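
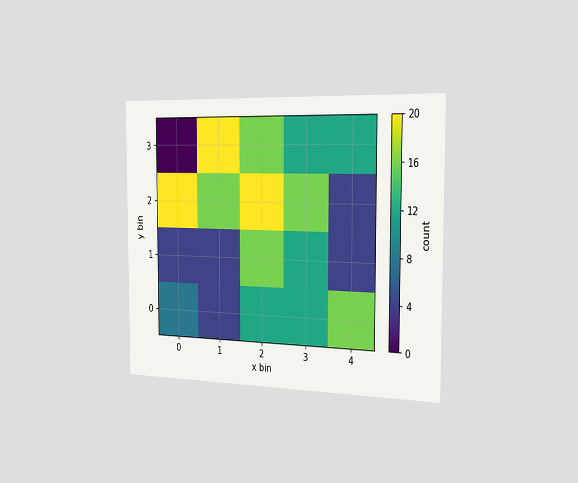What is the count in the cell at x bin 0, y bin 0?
The chart is viewed slightly from the right. Matching the cell (0, 0) against the colorbar gives 8.

8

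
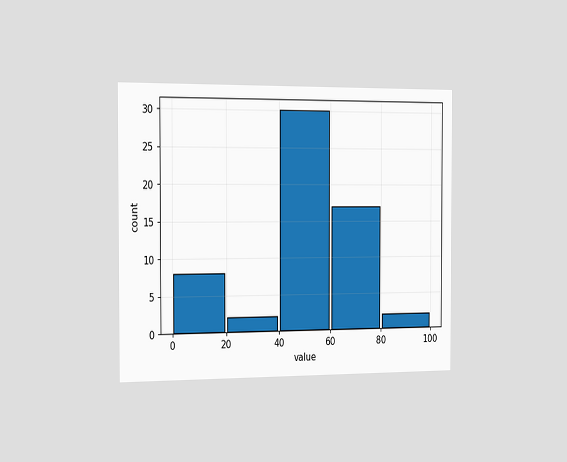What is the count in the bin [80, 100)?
The chart is viewed slightly from the left. The [80, 100) bin has height 2.

2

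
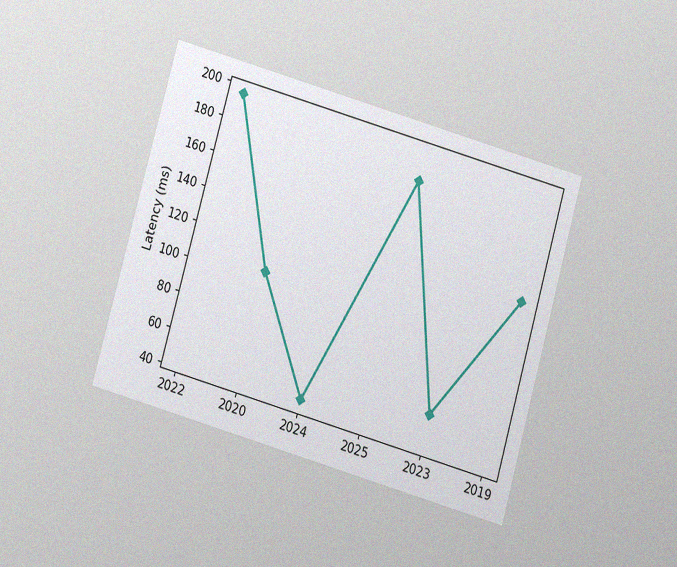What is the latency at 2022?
The chart is tilted about 16° clockwise and viewed slightly from below, with some photo noise. At 2022, the line is at 195ms.

195ms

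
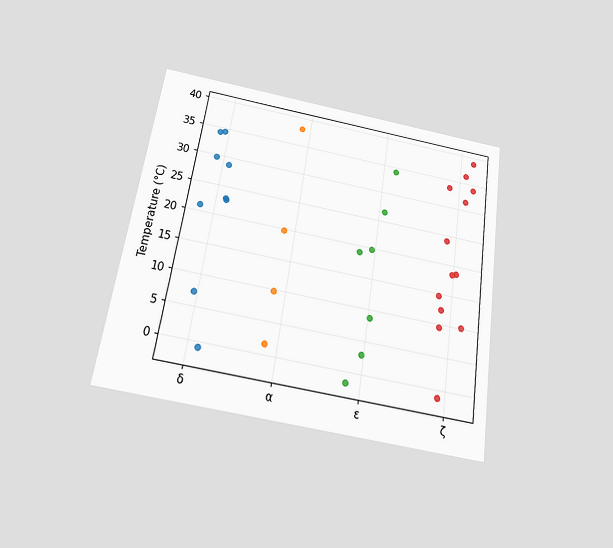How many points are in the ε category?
7

The chart is tilted about 9° clockwise and viewed slightly from below. Counting the markers in the ε column gives 7.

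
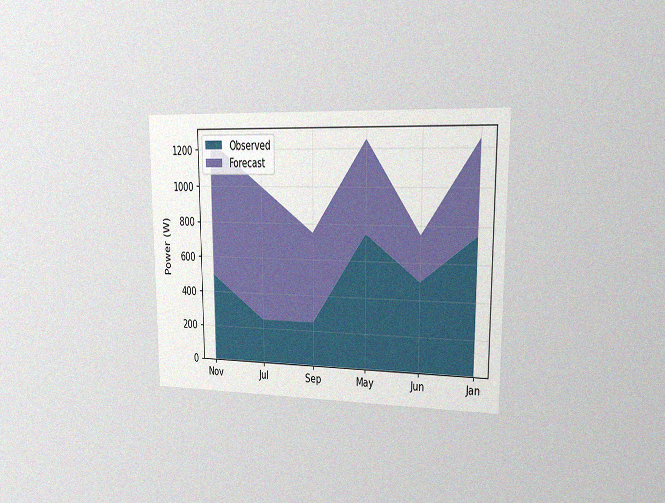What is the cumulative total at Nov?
1250W

The chart is viewed slightly from the right, with some photo noise. The stacked total at Nov reaches 1250W.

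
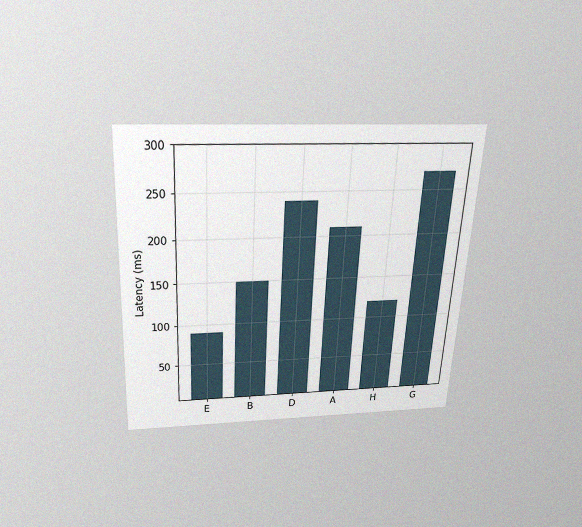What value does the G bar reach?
270ms

The chart is tilted about 3° clockwise and viewed slightly from above, with some photo noise. Reading along the chart's y-axis, the G bar reaches 270ms.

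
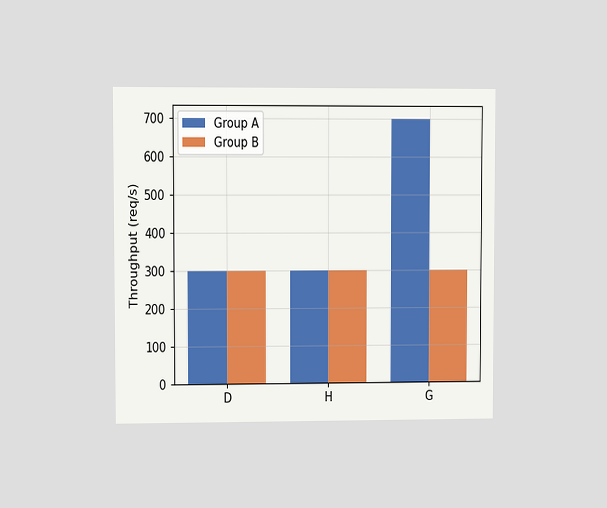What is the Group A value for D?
The chart is viewed at a slight angle. The Group A bar at D reaches 300req/s on the y-axis.

300req/s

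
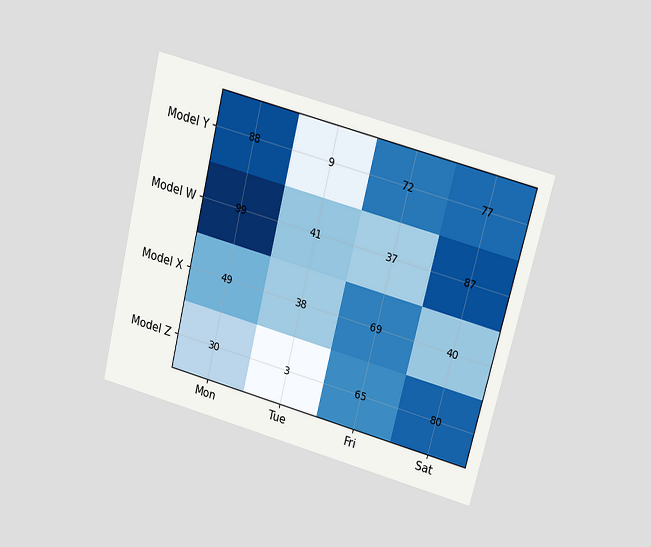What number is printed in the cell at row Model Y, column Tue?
The chart is tilted about 14° clockwise and viewed slightly from above. The (Model Y, Tue) cell reads 9.

9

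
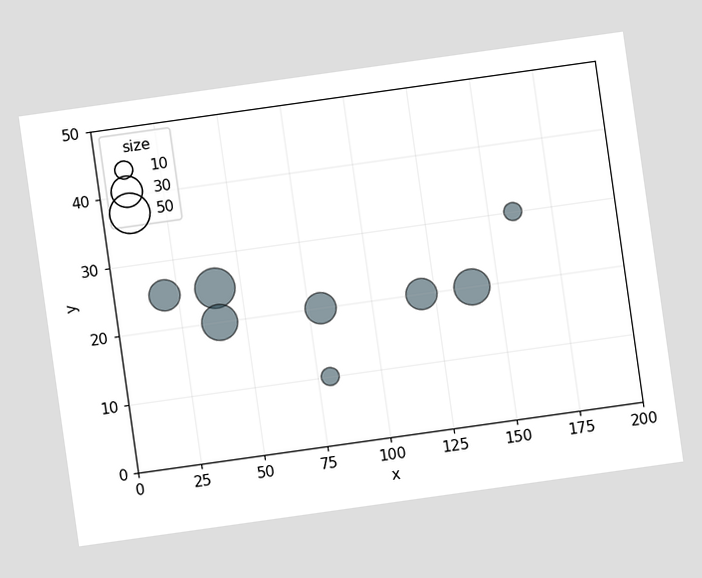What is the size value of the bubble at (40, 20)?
40

The chart is tilted about 8° counter-clockwise. Matching the bubble at (40, 20) against the size legend gives 40.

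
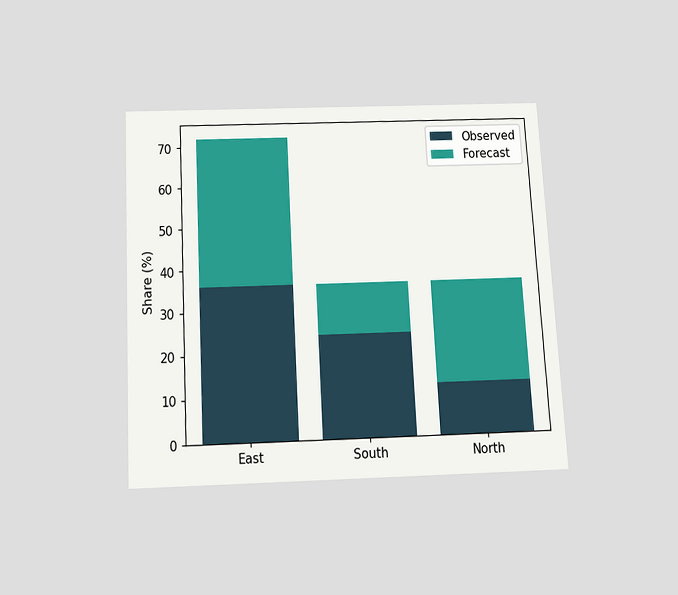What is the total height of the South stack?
36%

The chart is tilted about 3° counter-clockwise and viewed slightly from below. The South stack's top reaches 36% on the y-axis.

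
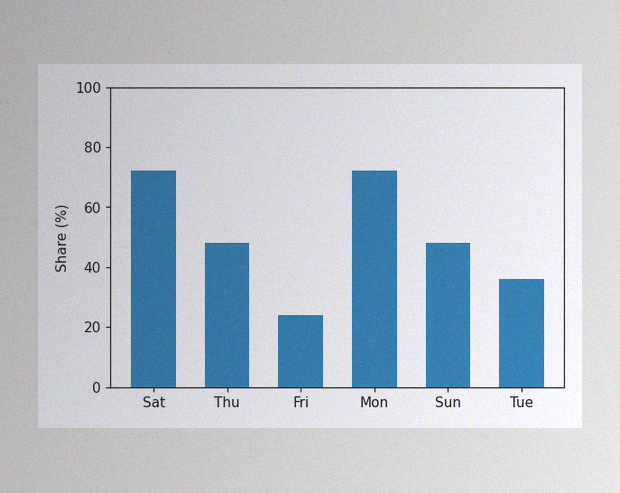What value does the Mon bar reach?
The image has some photo noise and uneven lighting. Reading along the chart's y-axis, the Mon bar reaches 72%.

72%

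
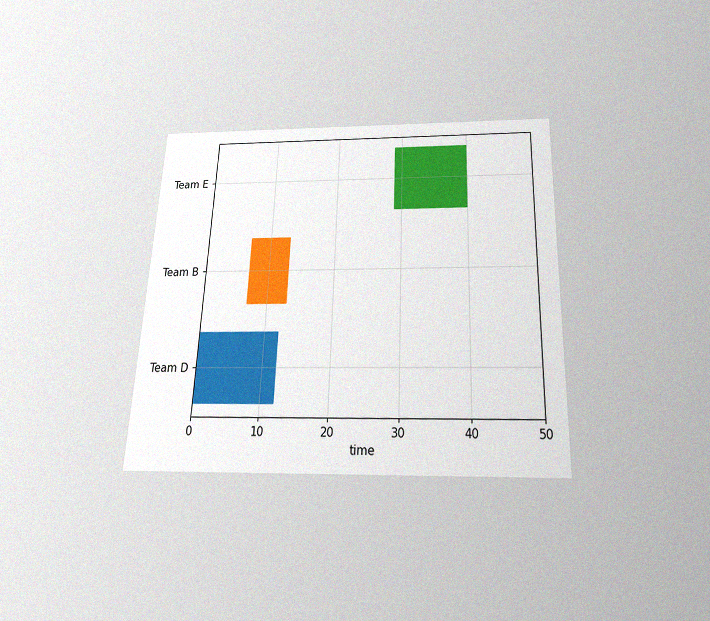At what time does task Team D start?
0

The chart is tilted about 2° clockwise and viewed slightly from below, with some photo noise. The Team D bar begins at t=0.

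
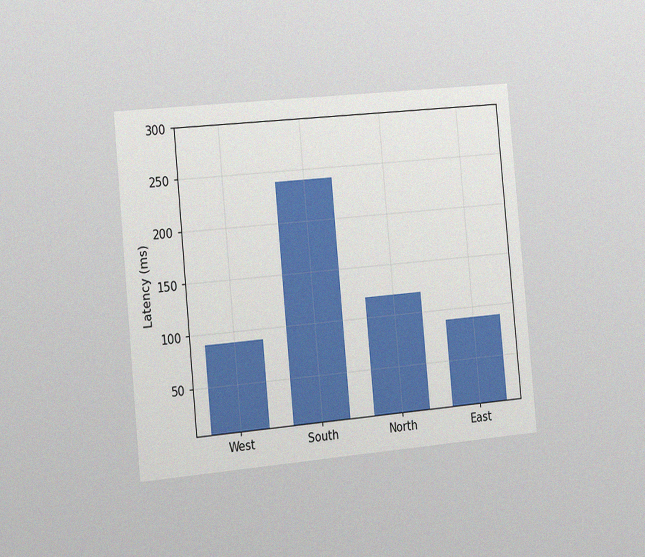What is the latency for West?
90ms

The chart is tilted about 5° counter-clockwise and viewed slightly from the left, with some photo noise. Reading along the chart's y-axis, the West bar reaches 90ms.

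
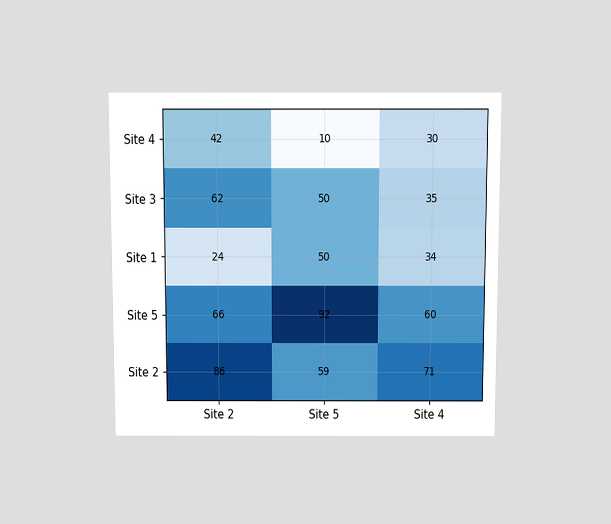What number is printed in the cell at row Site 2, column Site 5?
59

The chart is viewed slightly from above. The (Site 2, Site 5) cell reads 59.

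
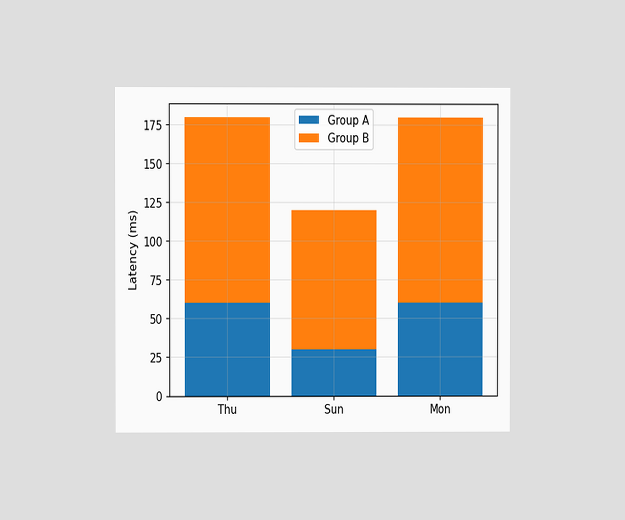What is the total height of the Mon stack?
The chart is viewed at a slight angle. The Mon stack's top reaches 180ms on the y-axis.

180ms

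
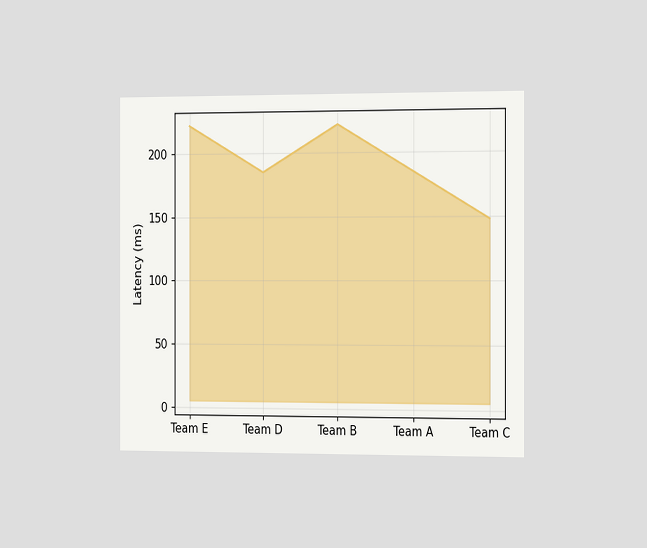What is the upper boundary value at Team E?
222ms

The chart is viewed slightly from the right. At Team E the upper boundary is at 222ms.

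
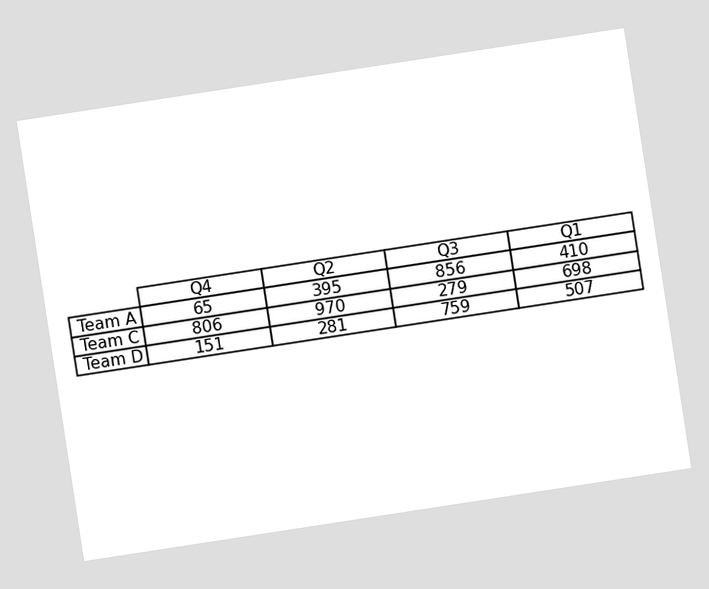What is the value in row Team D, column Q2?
281

The chart is tilted about 9° counter-clockwise. The (Team D, Q2) cell reads 281.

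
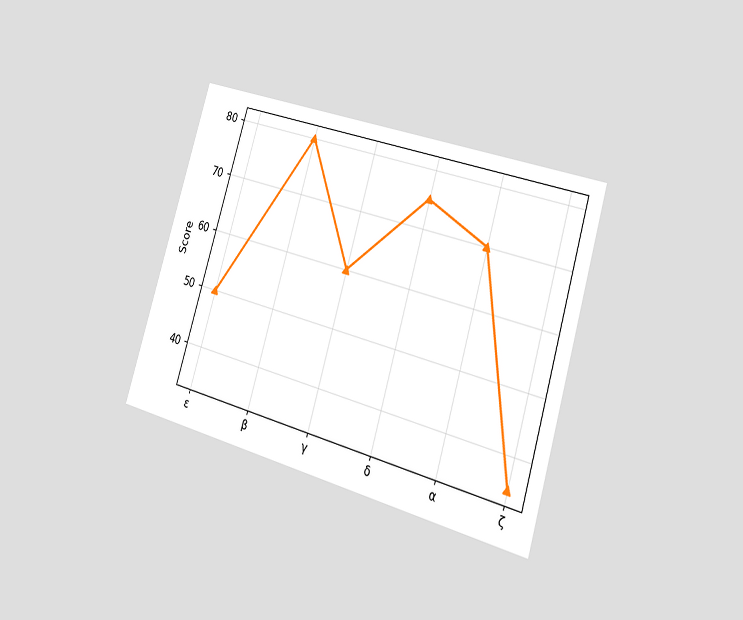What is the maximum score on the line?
The chart is tilted about 16° clockwise and viewed slightly from the right. The highest point is at β, and reading across to the y-axis gives 80.

80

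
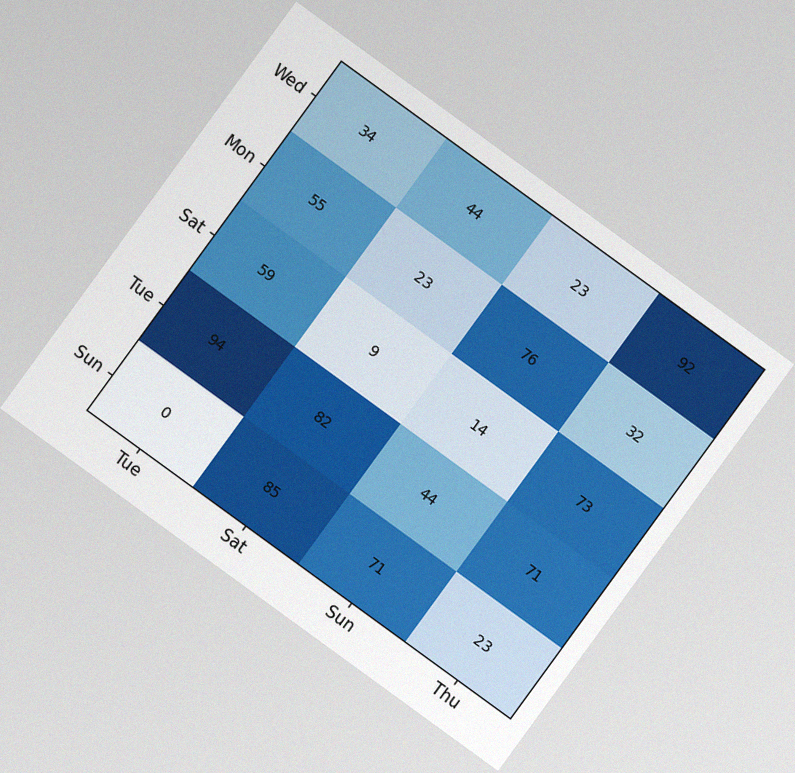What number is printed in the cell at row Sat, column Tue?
59

The chart is tilted about 36° clockwise, with some photo noise. The (Sat, Tue) cell reads 59.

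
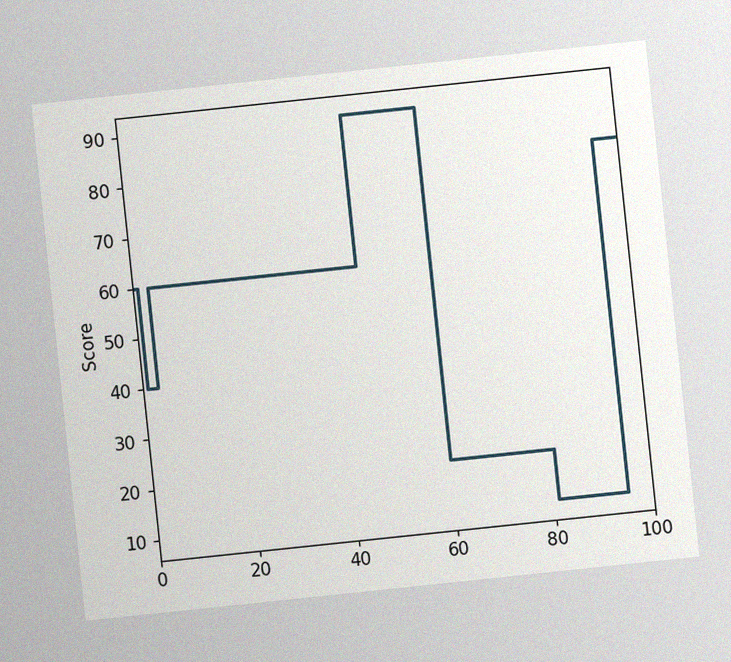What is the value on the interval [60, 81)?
The chart is tilted about 6° counter-clockwise, with some photo noise. On [60, 81) the step sits at 20.

20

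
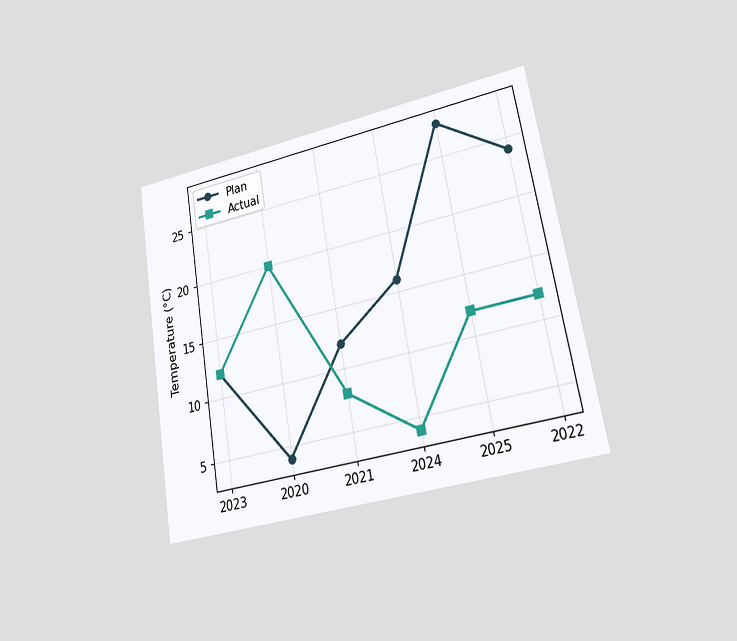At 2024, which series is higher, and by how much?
Plan, by 12°C

The chart is tilted about 10° counter-clockwise and viewed at a slight angle. At 2024, Plan sits above the other line by 12°C.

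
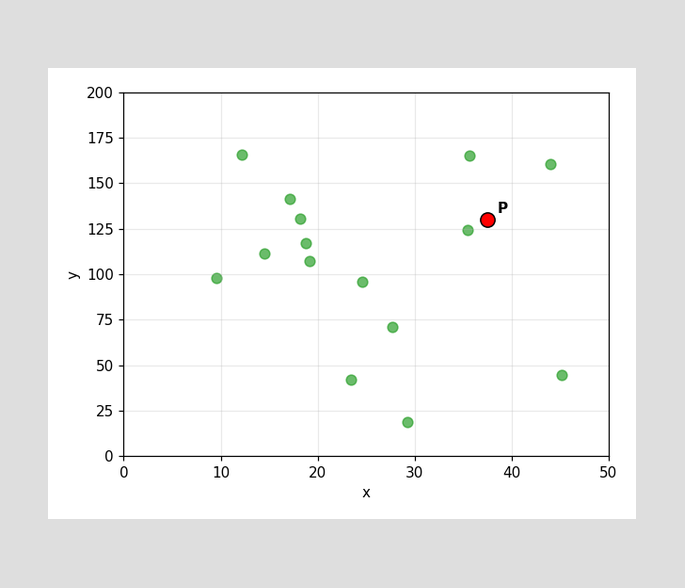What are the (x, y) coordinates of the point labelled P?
(37.5, 130)

Following the gridlines from P to each axis, P sits at (37.5, 130).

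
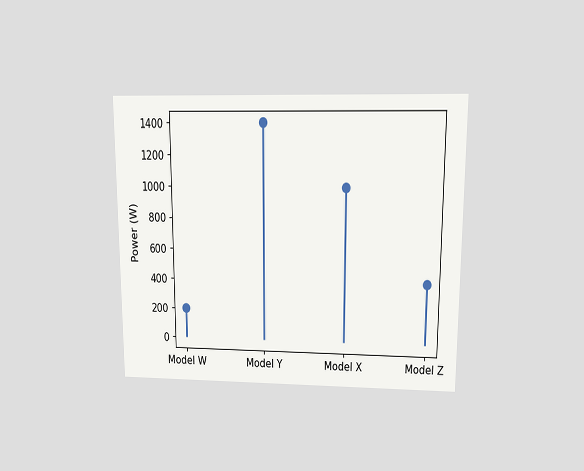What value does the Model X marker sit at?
The chart is viewed at a slight angle. The Model X marker sits at 1000W.

1000W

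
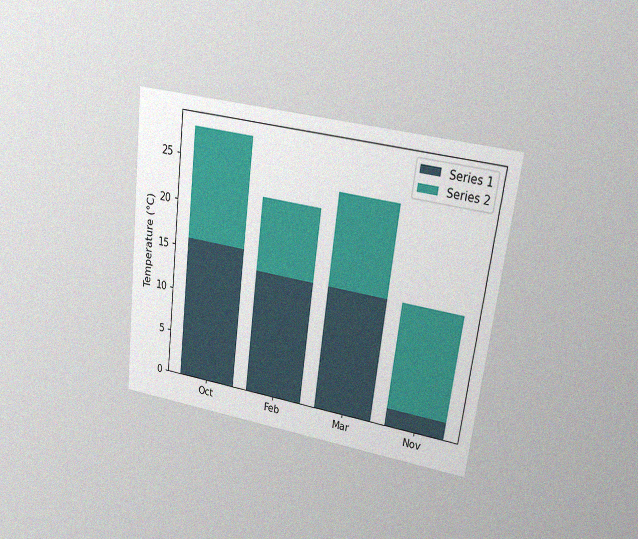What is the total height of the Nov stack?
The chart is tilted about 7° clockwise and viewed at a slight angle, with some photo noise. The Nov stack's top reaches 14°C on the y-axis.

14°C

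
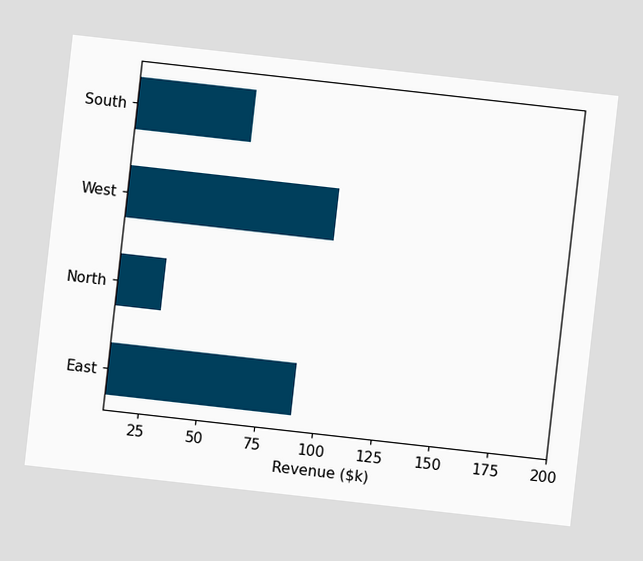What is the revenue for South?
The chart is tilted about 6° clockwise. Reading along the chart's x-axis, the South bar reaches $60k.

$60k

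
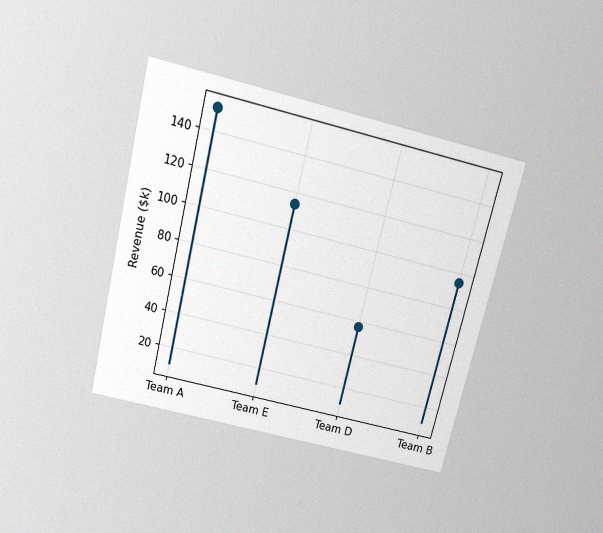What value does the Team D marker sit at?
$57k

The chart is tilted about 14° clockwise and viewed slightly from above, with some photo noise. The Team D marker sits at $57k.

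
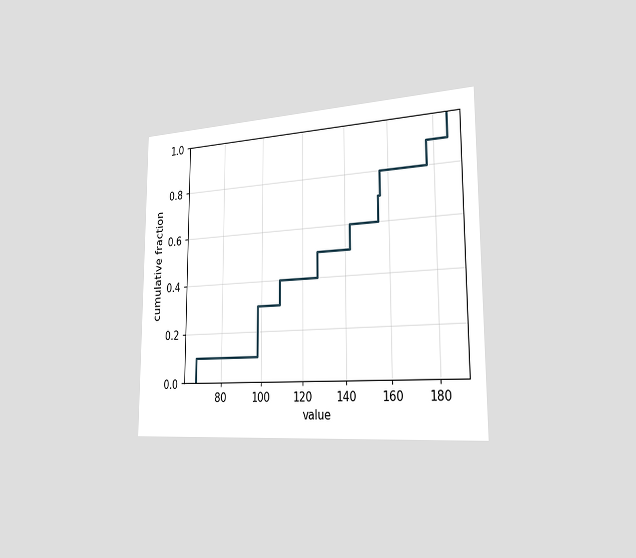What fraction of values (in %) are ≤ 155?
70%

The chart is viewed slightly from the right. At x=155 the ECDF step is at 70%.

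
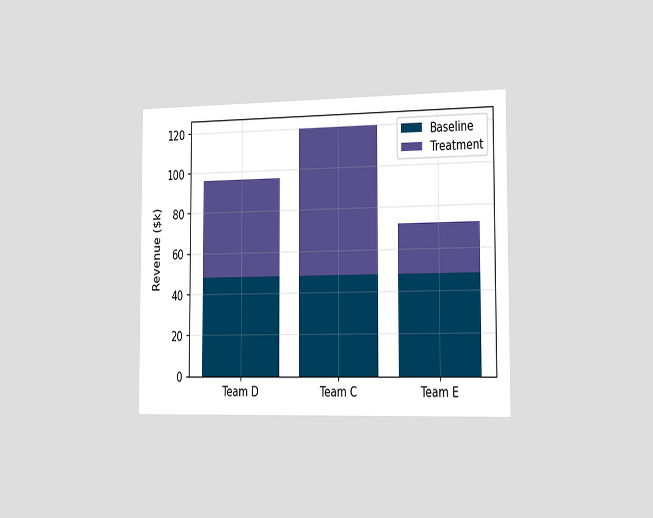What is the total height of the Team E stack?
$72k

The chart is viewed slightly from the right. The Team E stack's top reaches $72k on the y-axis.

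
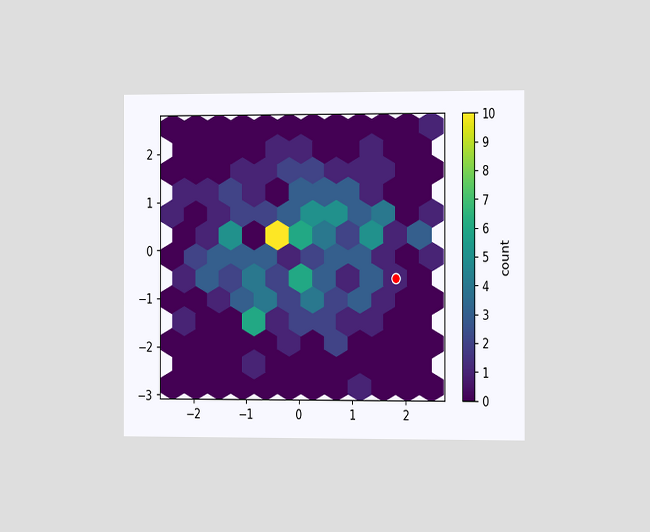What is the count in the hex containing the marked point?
The chart is viewed slightly from the right. The marked hex reads 1 on the colorbar.

1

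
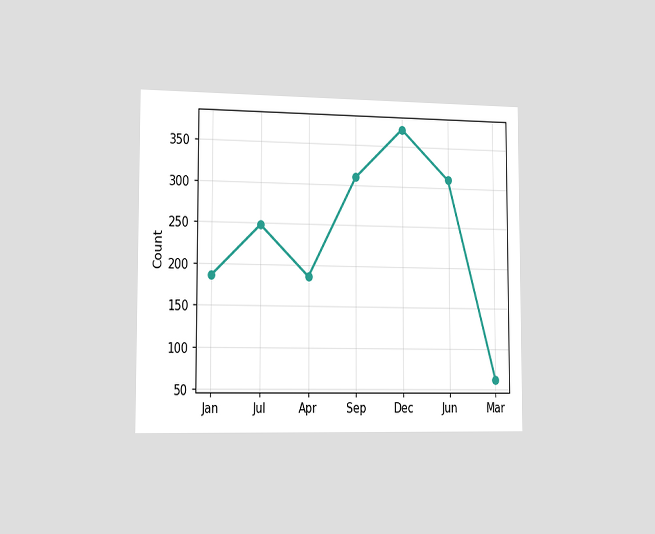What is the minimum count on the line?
62

The chart is viewed slightly from the left. The lowest point is at Mar, and reading across to the y-axis gives 62.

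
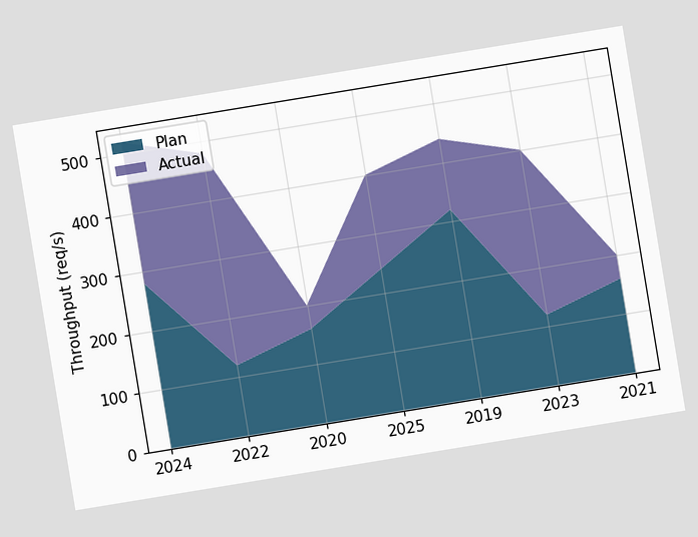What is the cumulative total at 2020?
200req/s

The chart is tilted about 9° counter-clockwise. The stacked total at 2020 reaches 200req/s.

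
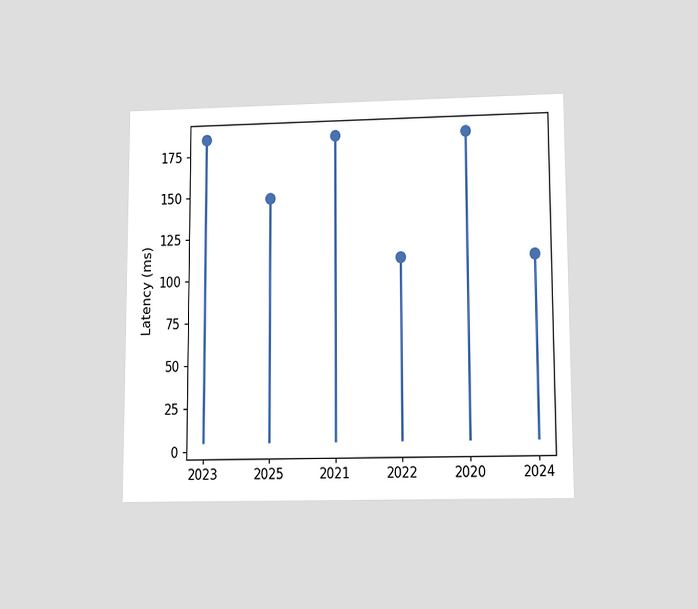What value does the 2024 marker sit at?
111ms

The chart is viewed slightly from below. The 2024 marker sits at 111ms.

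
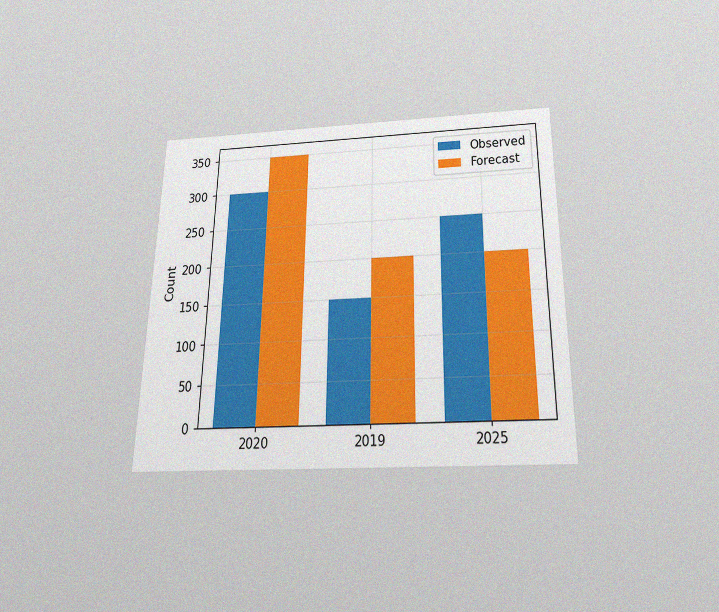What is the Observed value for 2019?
150

The chart is viewed slightly from below, with some photo noise. The Observed bar at 2019 reaches 150 on the y-axis.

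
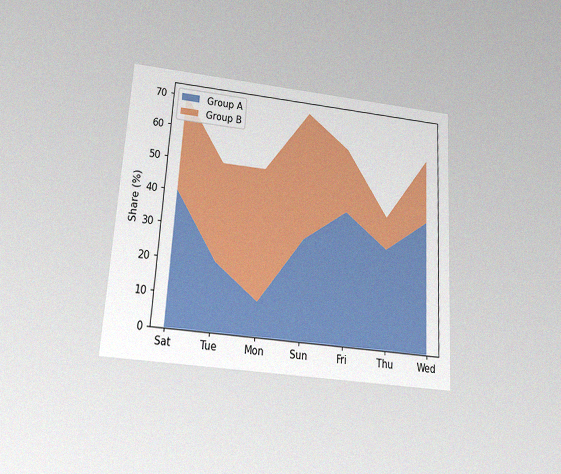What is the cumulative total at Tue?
The chart is tilted about 4° clockwise and viewed slightly from below, with some photo noise. The stacked total at Tue reaches 50%.

50%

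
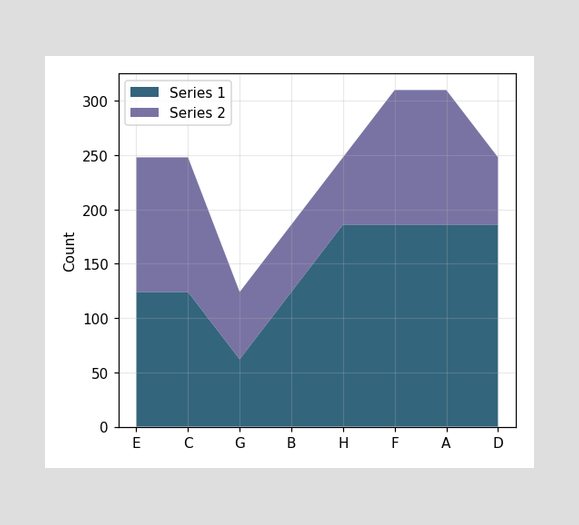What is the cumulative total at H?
The stacked total at H reaches 248.

248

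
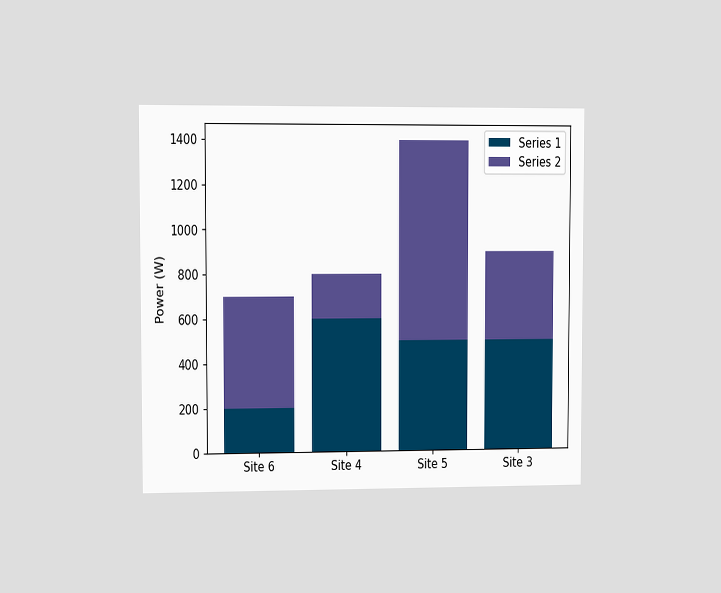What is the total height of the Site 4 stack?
800W

The chart is viewed at a slight angle. The Site 4 stack's top reaches 800W on the y-axis.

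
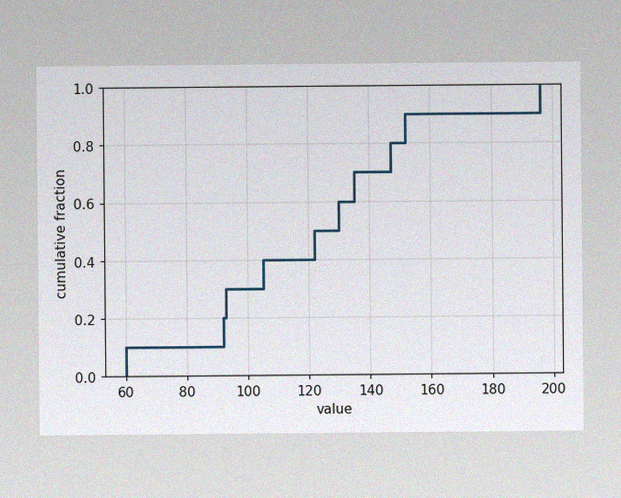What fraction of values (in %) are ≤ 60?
10%

The image has some photo noise and uneven lighting. At x=60 the ECDF step is at 10%.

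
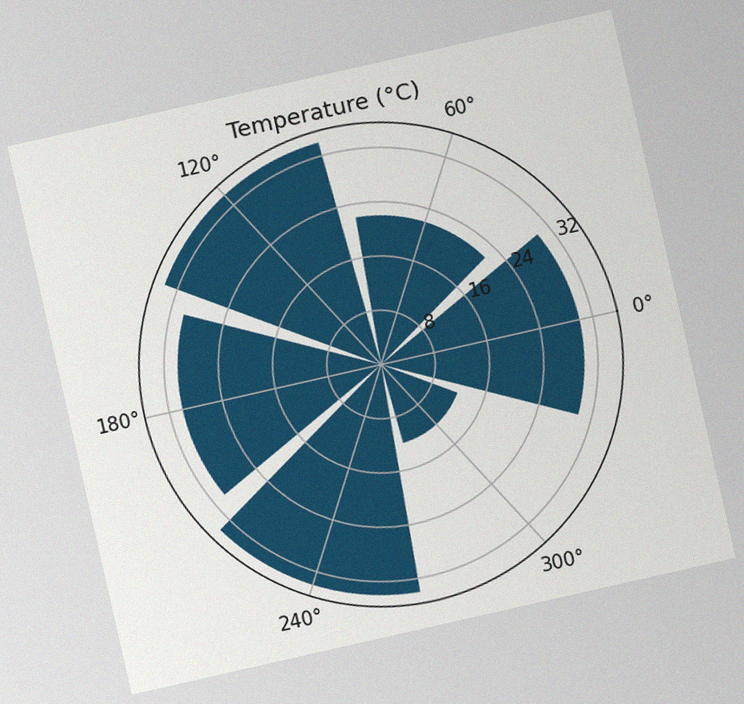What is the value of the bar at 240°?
The chart is tilted about 13° counter-clockwise, with some photo noise. The bar at 240° reaches 34°C on the radial axis.

34°C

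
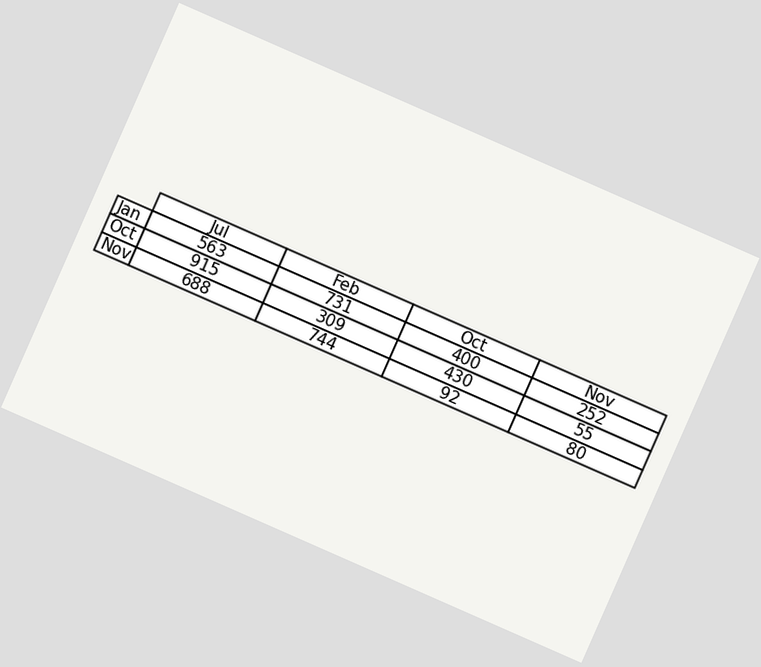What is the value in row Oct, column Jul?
915

The chart is tilted about 24° clockwise. The (Oct, Jul) cell reads 915.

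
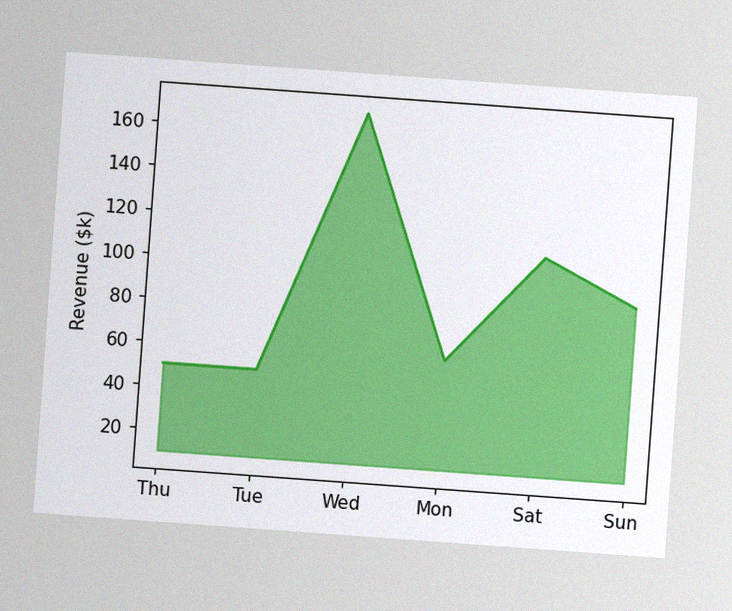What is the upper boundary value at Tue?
The chart is tilted about 4° clockwise, with some photo noise. At Tue the upper boundary is at $50k.

$50k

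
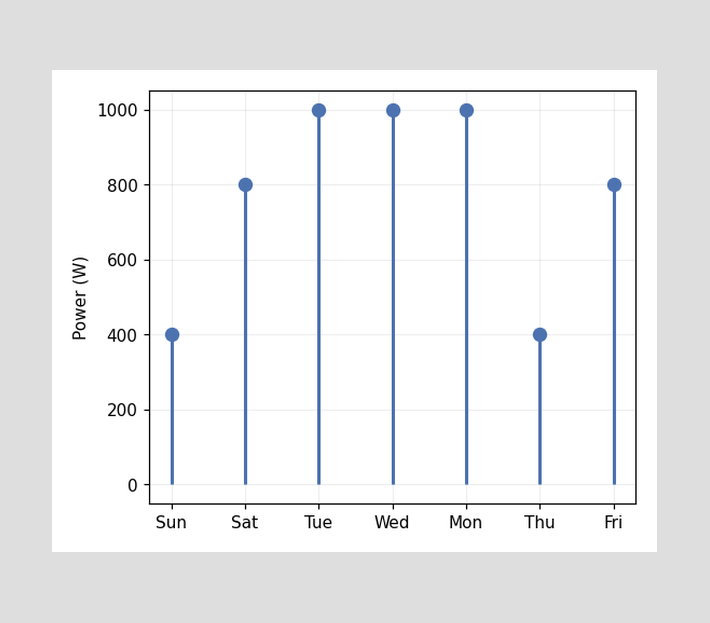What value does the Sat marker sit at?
The Sat marker sits at 800W.

800W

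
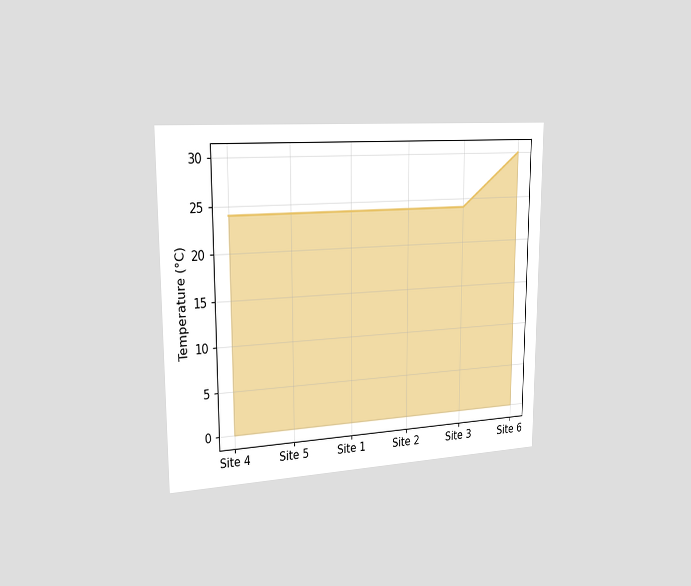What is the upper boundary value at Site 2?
24°C

The chart is viewed slightly from the left. At Site 2 the upper boundary is at 24°C.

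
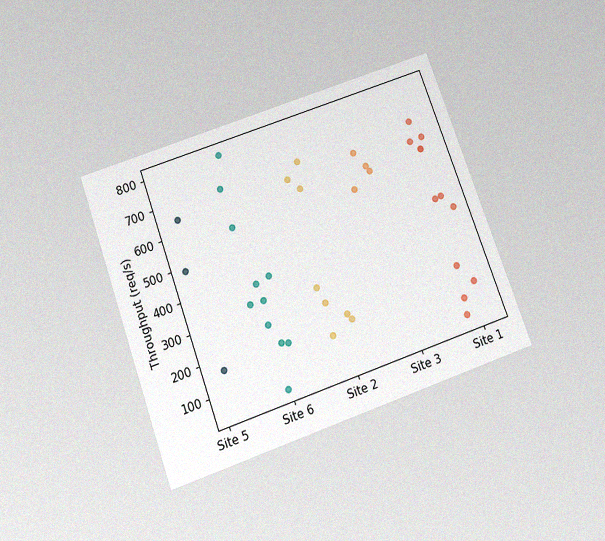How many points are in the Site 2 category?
8

The chart is tilted about 20° counter-clockwise and viewed slightly from below, with some photo noise. Counting the markers in the Site 2 column gives 8.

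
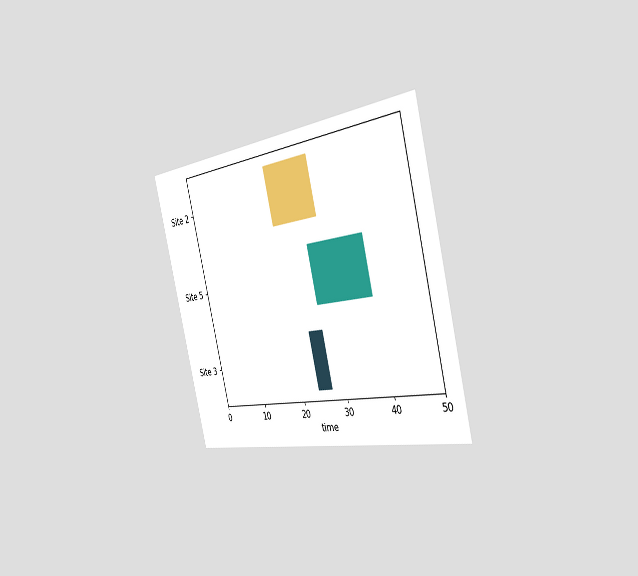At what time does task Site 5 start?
27

The chart is tilted about 14° counter-clockwise and viewed slightly from the right. The Site 5 bar begins at t=27.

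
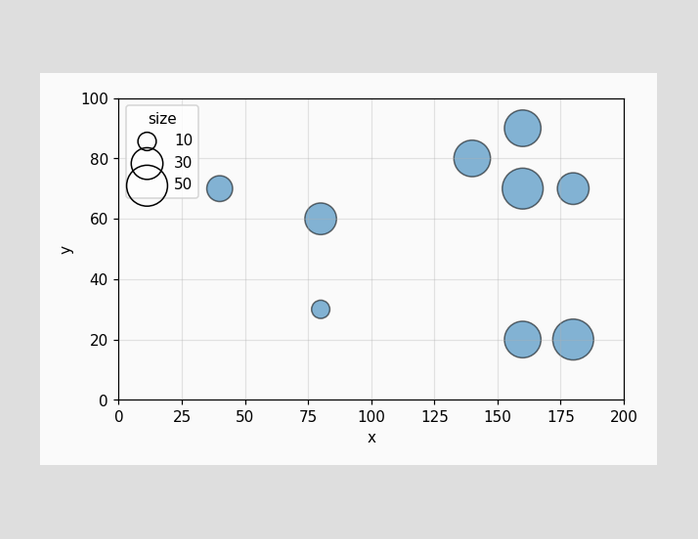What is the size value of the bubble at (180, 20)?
Matching the bubble at (180, 20) against the size legend gives 50.

50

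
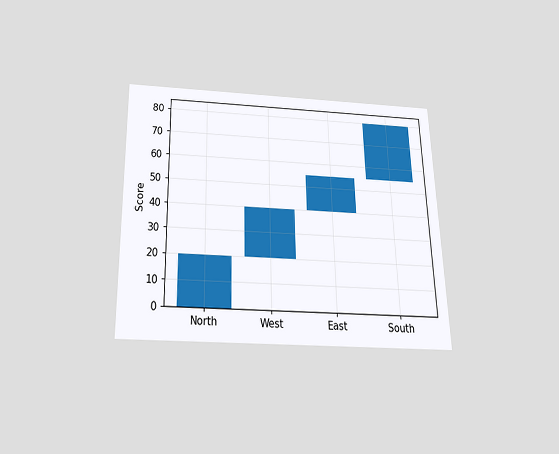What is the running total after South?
The chart is viewed slightly from below. After South the running total reaches 80.

80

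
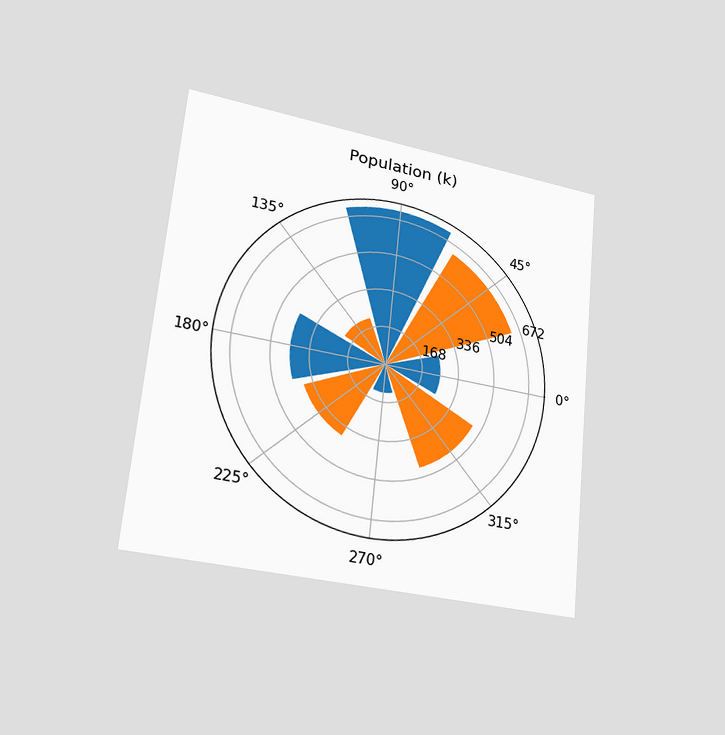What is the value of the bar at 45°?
The chart is tilted about 6° clockwise and viewed slightly from the left. The bar at 45° reaches 630k on the radial axis.

630k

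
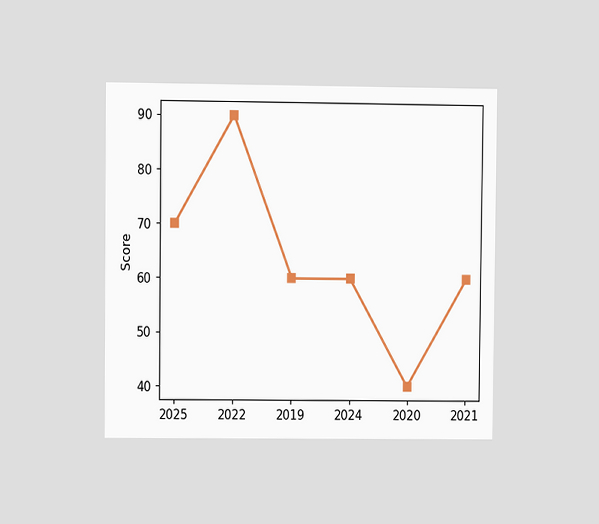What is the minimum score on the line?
40

The chart is viewed at a slight angle. The lowest point is at 2020, and reading across to the y-axis gives 40.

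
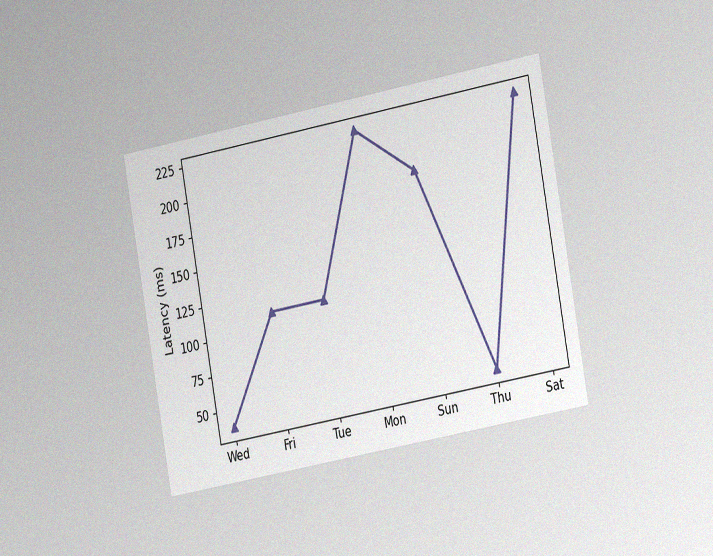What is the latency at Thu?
The chart is tilted about 10° counter-clockwise and viewed slightly from the right, with some photo noise. At Thu, the line is at 37ms.

37ms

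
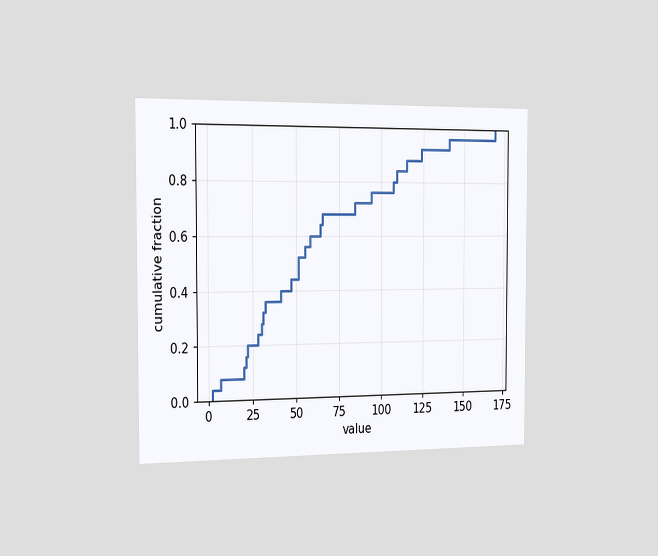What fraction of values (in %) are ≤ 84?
72%

The chart is viewed slightly from the left. At x=84 the ECDF step is at 72%.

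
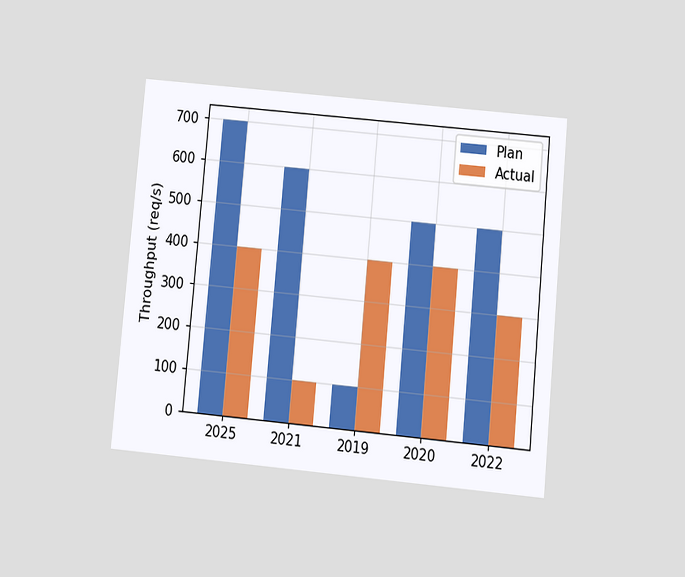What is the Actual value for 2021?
The chart is tilted about 5° clockwise and viewed slightly from below. The Actual bar at 2021 reaches 100req/s on the y-axis.

100req/s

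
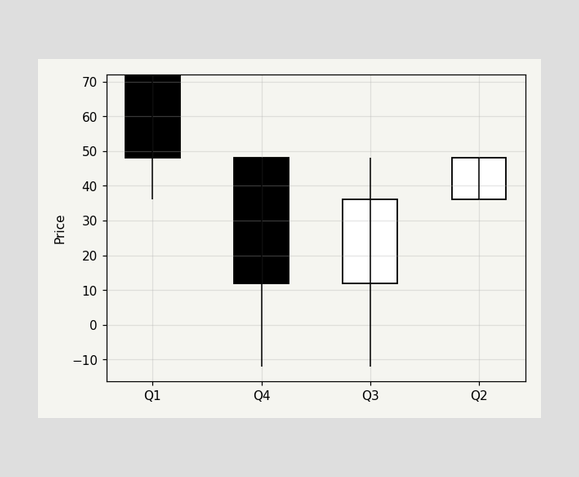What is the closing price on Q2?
The Q2 candle closes at 48.

48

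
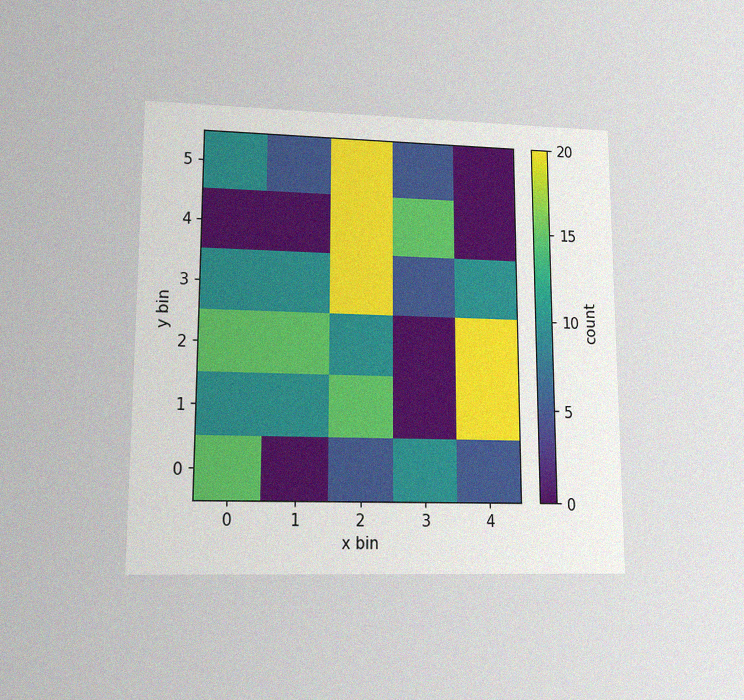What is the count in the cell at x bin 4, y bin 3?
10

The chart is viewed at a slight angle, with some photo noise. Matching the cell (4, 3) against the colorbar gives 10.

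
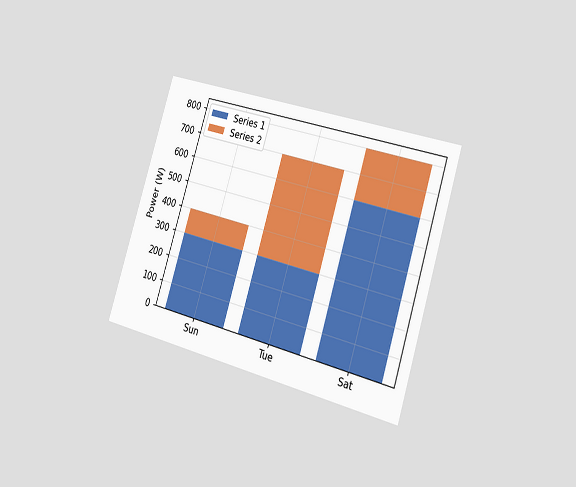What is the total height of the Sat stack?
The chart is tilted about 17° clockwise and viewed slightly from the right. The Sat stack's top reaches 800W on the y-axis.

800W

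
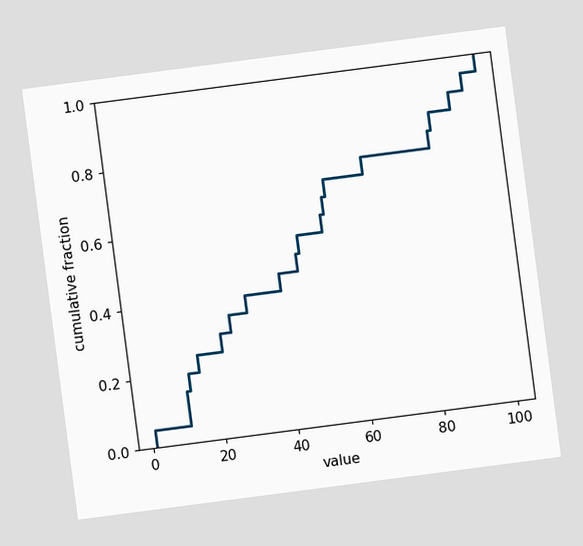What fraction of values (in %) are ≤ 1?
The chart is tilted about 7° counter-clockwise. At x=1 the ECDF step is at 5%.

5%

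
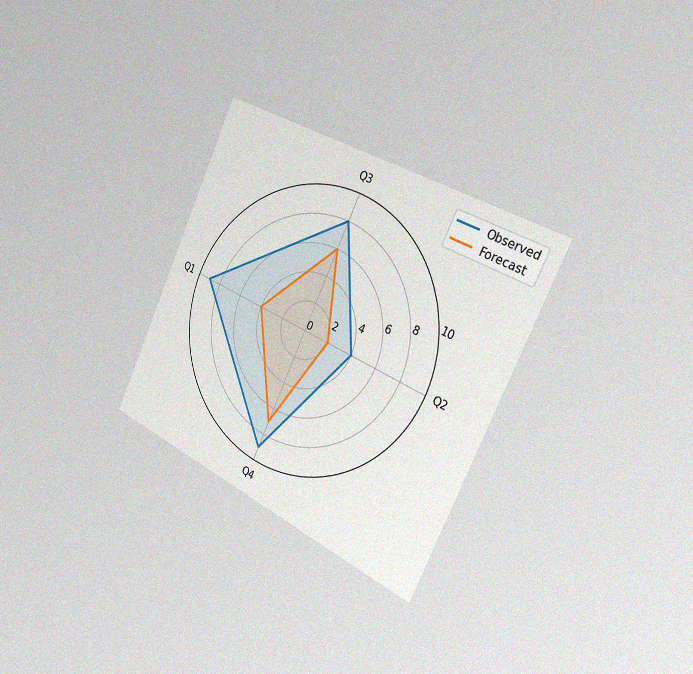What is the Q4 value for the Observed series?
9

The chart is tilted about 25° clockwise and viewed slightly from the right, with some photo noise. On the Q4 axis, Observed reaches 9.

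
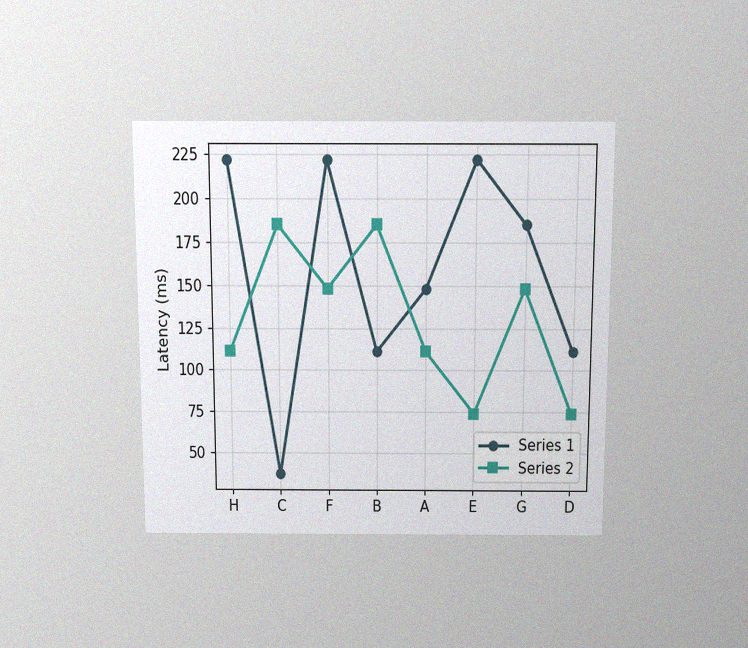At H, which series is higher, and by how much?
The chart is viewed slightly from above, with some photo noise. At H, Series 1 sits above the other line by 111ms.

Series 1, by 111ms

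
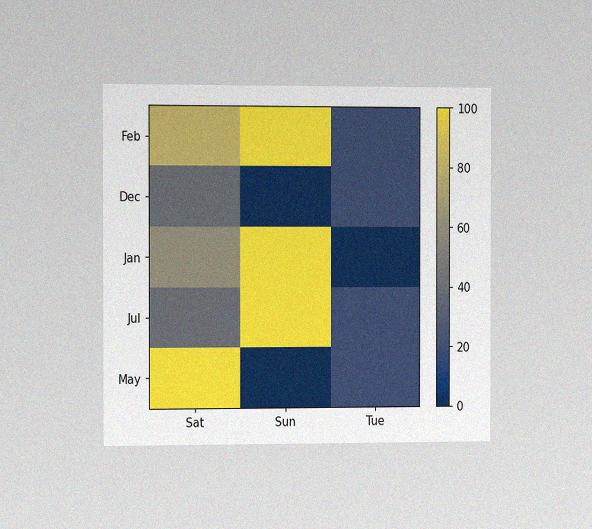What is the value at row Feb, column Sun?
The chart is viewed slightly from the left, with some photo noise. Matching cell (Feb, Sun) against the colorbar gives 100.

100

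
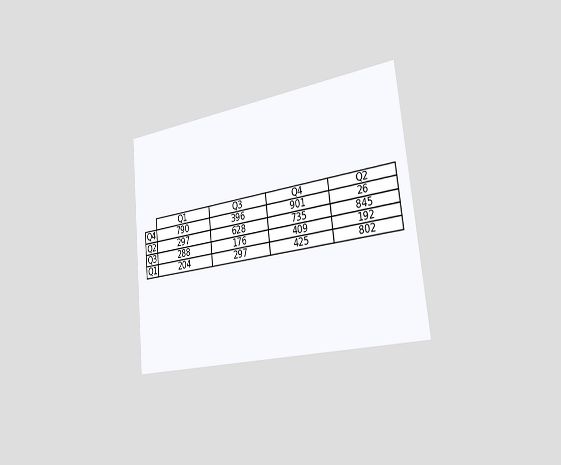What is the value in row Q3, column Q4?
409

The chart is tilted about 6° counter-clockwise and viewed slightly from the right. The (Q3, Q4) cell reads 409.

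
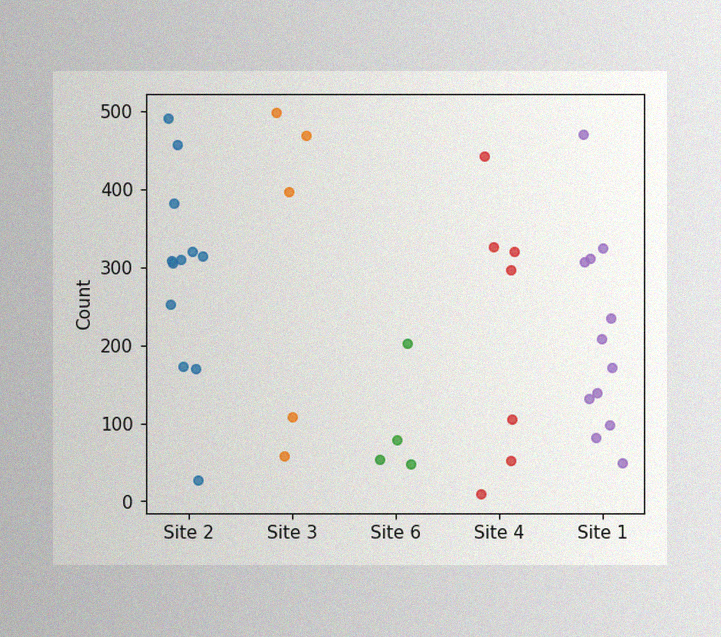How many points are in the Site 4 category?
The image has some photo noise and uneven lighting. Counting the markers in the Site 4 column gives 7.

7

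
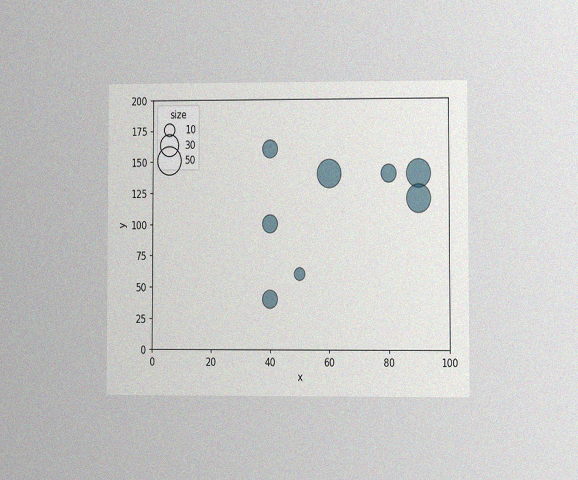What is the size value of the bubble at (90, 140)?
The chart is viewed at a slight angle, with some photo noise. Matching the bubble at (90, 140) against the size legend gives 50.

50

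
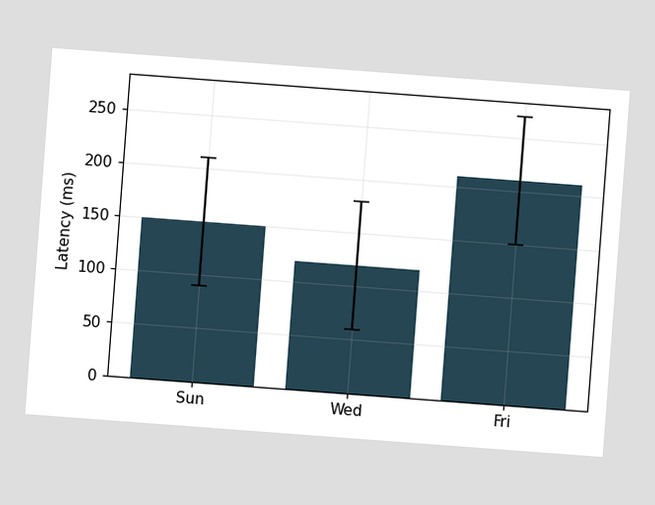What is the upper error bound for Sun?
210ms

The chart is tilted about 4° clockwise. The Sun bar's upper whisker reaches 210ms.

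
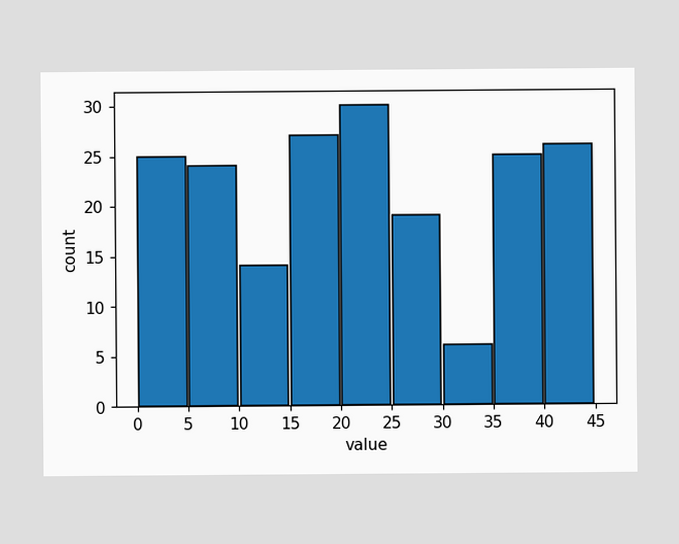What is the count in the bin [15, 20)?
The [15, 20) bin has height 27.

27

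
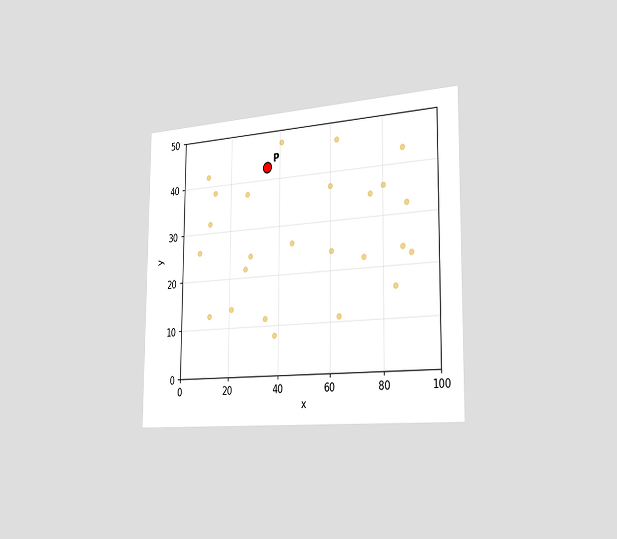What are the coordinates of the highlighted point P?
(35, 42.5)

The chart is viewed slightly from the right. Following the gridlines from P to each axis, P sits at (35, 42.5).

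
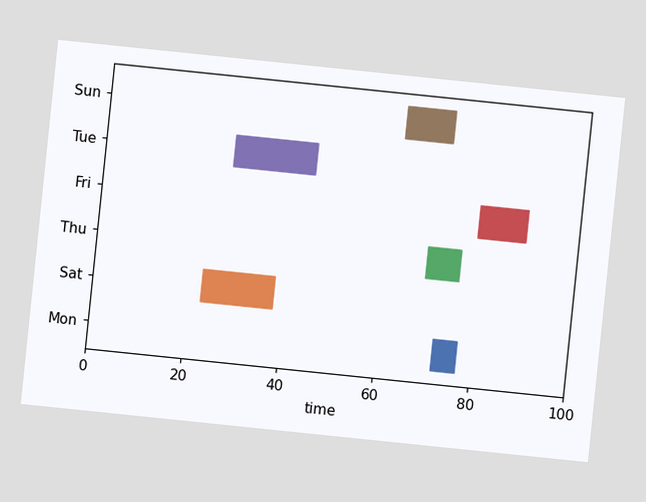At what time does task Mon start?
The chart is tilted about 6° clockwise. The Mon bar begins at t=72.

72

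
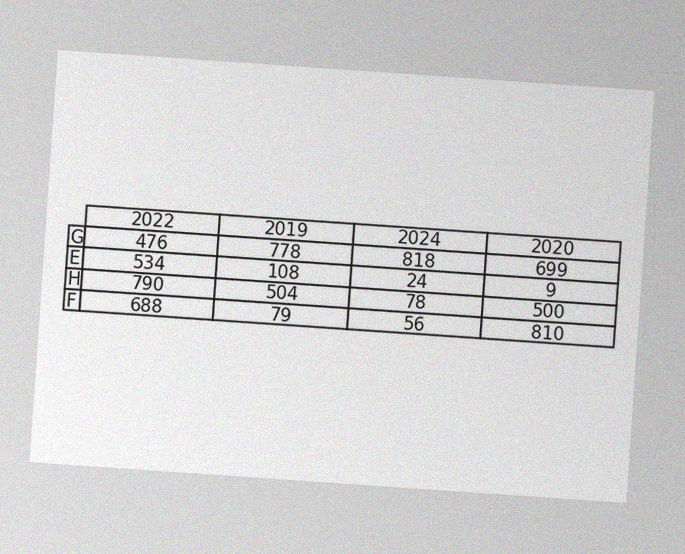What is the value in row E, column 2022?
The chart is tilted about 4° clockwise, with some photo noise. The (E, 2022) cell reads 534.

534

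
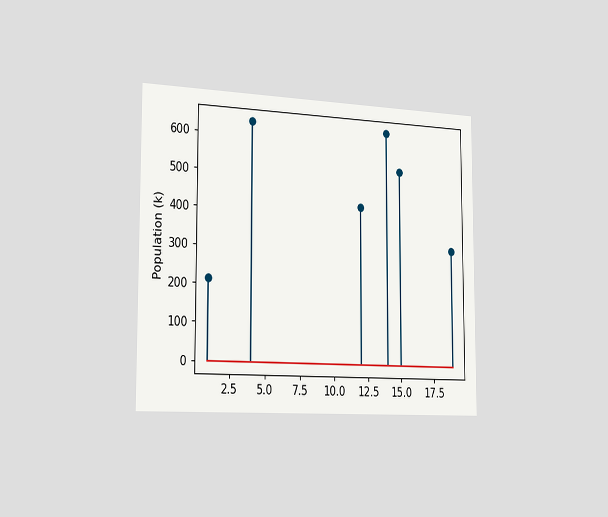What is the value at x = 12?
424k

The chart is viewed slightly from the left. The stem at x=12 reaches 424k.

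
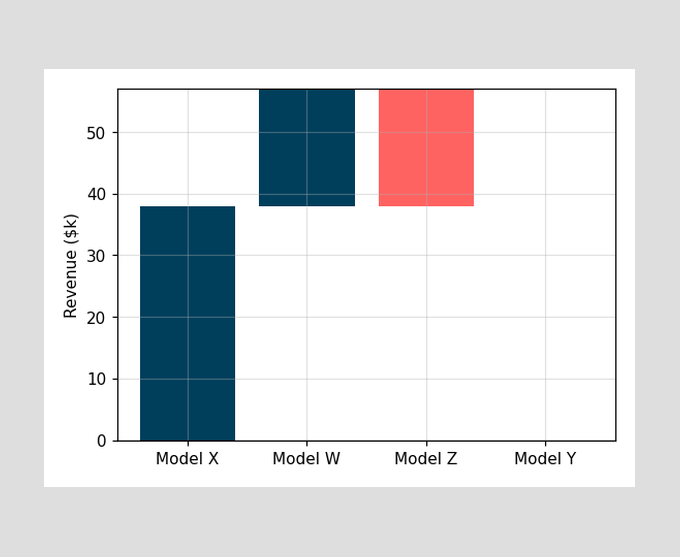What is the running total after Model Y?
$38k

After Model Y the running total reaches $38k.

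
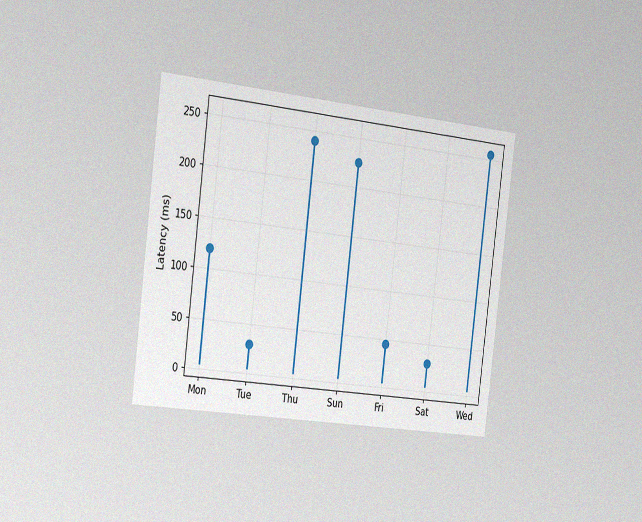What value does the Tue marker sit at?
30ms

The chart is tilted about 7° clockwise and viewed slightly from the left, with some photo noise. The Tue marker sits at 30ms.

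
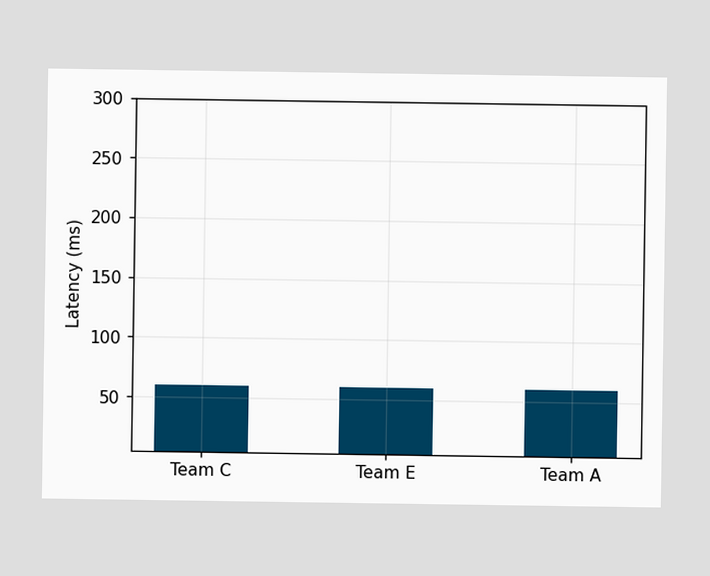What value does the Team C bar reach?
Reading along the chart's y-axis, the Team C bar reaches 60ms.

60ms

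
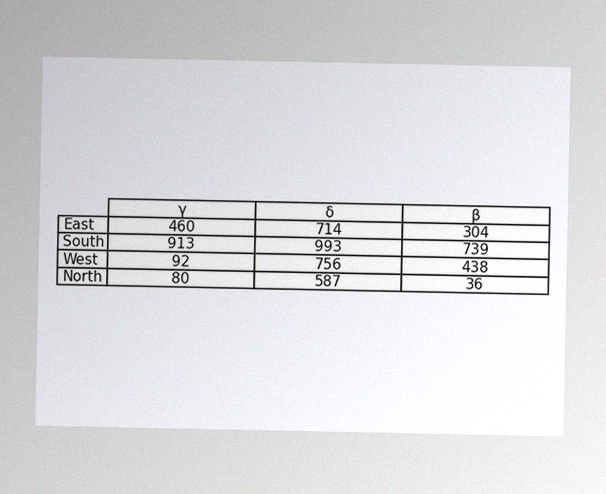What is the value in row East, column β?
304

The image has some photo noise and uneven lighting. The (East, β) cell reads 304.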